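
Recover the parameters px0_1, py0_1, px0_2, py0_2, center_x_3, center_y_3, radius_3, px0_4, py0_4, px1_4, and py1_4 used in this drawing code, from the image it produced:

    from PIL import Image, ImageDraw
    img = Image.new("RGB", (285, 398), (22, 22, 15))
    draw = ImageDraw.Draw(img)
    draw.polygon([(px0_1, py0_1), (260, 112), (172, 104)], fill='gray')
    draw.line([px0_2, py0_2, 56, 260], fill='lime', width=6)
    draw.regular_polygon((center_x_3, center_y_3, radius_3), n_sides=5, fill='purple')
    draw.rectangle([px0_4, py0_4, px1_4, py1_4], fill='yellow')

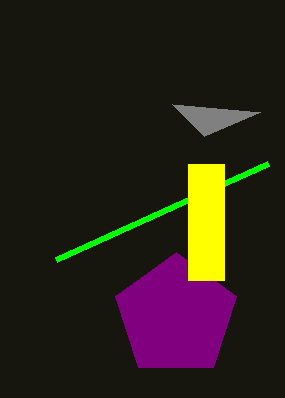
px0_1 = 204, py0_1 = 136, px0_2 = 268, py0_2 = 164, center_x_3 = 176, center_y_3 = 316, radius_3 = 64, px0_4 = 188, py0_4 = 164, px1_4 = 224, py1_4 = 280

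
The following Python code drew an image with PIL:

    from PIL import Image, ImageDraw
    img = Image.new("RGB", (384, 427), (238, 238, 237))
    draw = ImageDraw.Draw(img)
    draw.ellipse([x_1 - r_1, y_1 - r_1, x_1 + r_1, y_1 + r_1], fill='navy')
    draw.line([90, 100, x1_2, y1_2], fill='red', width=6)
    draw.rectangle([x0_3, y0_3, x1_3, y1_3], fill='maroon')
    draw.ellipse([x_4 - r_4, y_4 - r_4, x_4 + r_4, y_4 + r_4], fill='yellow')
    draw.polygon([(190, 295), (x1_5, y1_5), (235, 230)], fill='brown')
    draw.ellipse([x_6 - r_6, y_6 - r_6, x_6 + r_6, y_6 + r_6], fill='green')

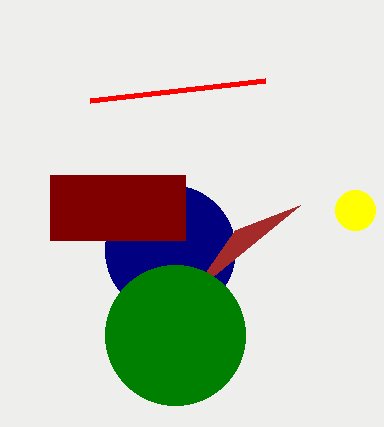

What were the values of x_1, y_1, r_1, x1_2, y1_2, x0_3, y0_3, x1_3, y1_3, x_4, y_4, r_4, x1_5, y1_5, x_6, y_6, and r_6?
x_1 = 170; y_1 = 250; r_1 = 65; x1_2 = 265; y1_2 = 80; x0_3 = 50; y0_3 = 175; x1_3 = 185; y1_3 = 240; x_4 = 355; y_4 = 210; r_4 = 20; x1_5 = 300; y1_5 = 205; x_6 = 175; y_6 = 335; r_6 = 70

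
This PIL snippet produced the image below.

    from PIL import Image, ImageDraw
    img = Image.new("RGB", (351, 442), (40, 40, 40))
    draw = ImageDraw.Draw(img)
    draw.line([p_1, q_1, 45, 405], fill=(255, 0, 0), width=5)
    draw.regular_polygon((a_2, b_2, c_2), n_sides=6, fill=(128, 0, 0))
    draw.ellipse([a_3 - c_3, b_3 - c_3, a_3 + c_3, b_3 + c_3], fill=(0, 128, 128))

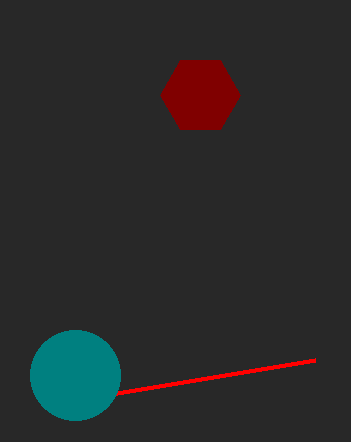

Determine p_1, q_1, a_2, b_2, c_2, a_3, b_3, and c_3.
p_1 = 315, q_1 = 360, a_2 = 200, b_2 = 95, c_2 = 40, a_3 = 75, b_3 = 375, c_3 = 45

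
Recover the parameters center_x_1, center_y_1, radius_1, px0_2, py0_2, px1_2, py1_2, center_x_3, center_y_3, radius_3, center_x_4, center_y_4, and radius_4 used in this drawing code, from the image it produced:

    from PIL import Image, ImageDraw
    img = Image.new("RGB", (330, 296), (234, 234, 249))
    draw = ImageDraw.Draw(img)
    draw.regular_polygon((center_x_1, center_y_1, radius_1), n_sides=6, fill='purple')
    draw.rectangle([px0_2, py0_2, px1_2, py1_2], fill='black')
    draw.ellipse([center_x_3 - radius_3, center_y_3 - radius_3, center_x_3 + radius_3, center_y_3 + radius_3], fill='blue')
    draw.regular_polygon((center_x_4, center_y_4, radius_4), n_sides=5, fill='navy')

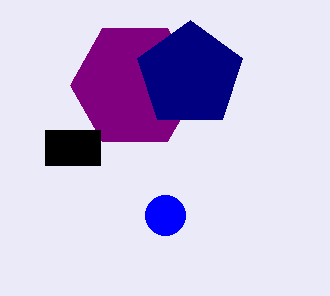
center_x_1 = 135
center_y_1 = 85
radius_1 = 65
px0_2 = 45
py0_2 = 130
px1_2 = 100
py1_2 = 165
center_x_3 = 165
center_y_3 = 215
radius_3 = 20
center_x_4 = 190
center_y_4 = 75
radius_4 = 55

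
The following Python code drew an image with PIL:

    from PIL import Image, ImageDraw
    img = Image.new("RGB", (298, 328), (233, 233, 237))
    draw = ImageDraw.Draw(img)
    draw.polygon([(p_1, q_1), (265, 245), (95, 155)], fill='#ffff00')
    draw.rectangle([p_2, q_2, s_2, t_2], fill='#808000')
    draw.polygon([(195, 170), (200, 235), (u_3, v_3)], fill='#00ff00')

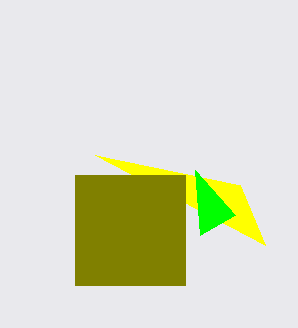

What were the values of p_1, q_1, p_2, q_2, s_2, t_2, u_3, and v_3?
p_1 = 240
q_1 = 185
p_2 = 75
q_2 = 175
s_2 = 185
t_2 = 285
u_3 = 235
v_3 = 215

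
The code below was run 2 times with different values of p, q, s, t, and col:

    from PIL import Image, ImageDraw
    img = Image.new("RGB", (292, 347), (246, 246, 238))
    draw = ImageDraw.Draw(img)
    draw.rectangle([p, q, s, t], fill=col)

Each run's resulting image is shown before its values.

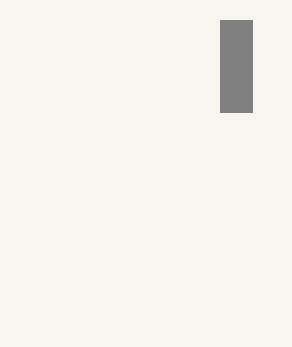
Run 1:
p = 220
q = 20
s = 252
t = 112
col = 'gray'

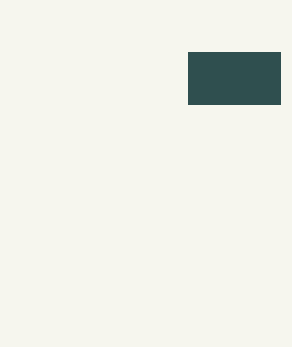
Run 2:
p = 188
q = 52
s = 280
t = 104
col = 'darkslategray'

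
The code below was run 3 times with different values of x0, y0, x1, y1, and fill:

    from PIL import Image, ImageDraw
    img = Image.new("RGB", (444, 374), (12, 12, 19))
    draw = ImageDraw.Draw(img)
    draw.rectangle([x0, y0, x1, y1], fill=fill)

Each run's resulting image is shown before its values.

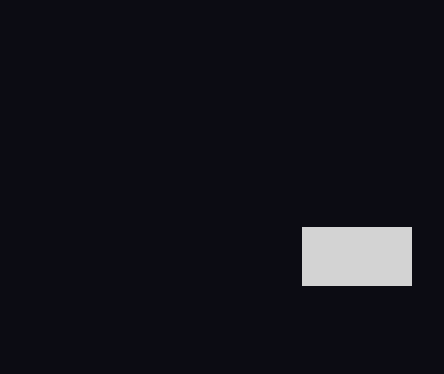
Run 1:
x0 = 302
y0 = 227
x1 = 411
y1 = 285
fill = 'lightgray'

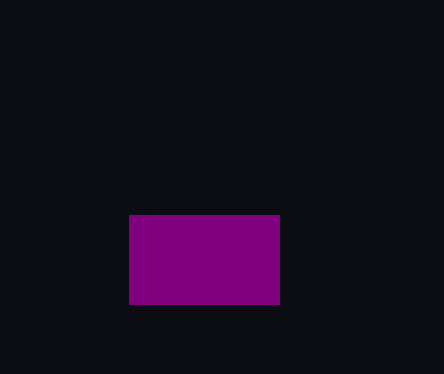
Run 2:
x0 = 129; y0 = 215; x1 = 279; y1 = 304; fill = 'purple'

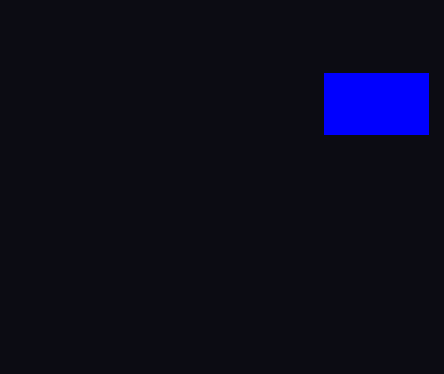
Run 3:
x0 = 324, y0 = 73, x1 = 428, y1 = 134, fill = 'blue'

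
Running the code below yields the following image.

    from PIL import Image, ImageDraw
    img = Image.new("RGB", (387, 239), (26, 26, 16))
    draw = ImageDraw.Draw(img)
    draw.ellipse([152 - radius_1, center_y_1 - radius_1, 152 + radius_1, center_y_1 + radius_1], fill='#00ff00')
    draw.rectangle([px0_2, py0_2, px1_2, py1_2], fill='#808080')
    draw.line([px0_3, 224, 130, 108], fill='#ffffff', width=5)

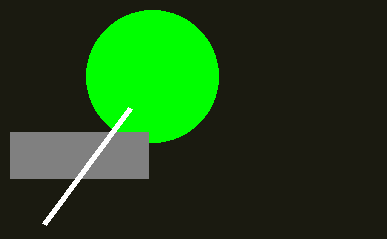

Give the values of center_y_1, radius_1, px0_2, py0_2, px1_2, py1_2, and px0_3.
center_y_1 = 76, radius_1 = 66, px0_2 = 10, py0_2 = 132, px1_2 = 148, py1_2 = 178, px0_3 = 44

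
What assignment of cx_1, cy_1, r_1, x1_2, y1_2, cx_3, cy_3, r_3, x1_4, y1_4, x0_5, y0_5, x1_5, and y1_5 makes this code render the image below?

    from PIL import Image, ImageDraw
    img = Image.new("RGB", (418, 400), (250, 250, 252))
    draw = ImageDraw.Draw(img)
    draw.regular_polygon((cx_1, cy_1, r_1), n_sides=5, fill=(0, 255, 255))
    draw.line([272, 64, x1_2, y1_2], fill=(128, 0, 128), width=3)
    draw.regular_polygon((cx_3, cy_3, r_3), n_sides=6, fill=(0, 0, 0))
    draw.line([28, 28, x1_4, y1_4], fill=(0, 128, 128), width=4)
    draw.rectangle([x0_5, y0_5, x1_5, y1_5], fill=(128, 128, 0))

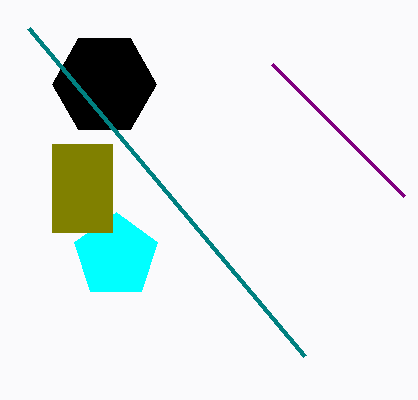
cx_1 = 116
cy_1 = 256
r_1 = 44
x1_2 = 404
y1_2 = 196
cx_3 = 104
cy_3 = 84
r_3 = 52
x1_4 = 304
y1_4 = 356
x0_5 = 52
y0_5 = 144
x1_5 = 112
y1_5 = 232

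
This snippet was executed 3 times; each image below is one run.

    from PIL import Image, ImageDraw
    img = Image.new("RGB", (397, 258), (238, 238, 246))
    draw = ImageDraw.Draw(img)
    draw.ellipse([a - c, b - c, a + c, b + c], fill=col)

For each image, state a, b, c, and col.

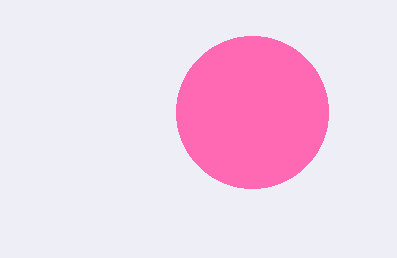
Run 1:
a = 252; b = 112; c = 76; col = 'hotpink'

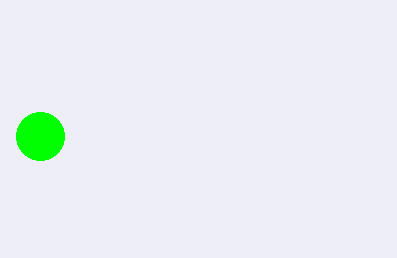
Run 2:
a = 40
b = 136
c = 24
col = 'lime'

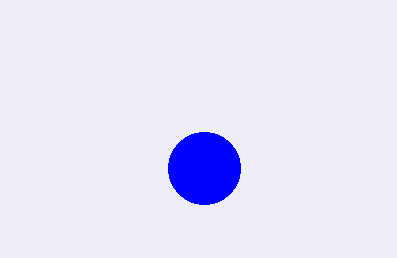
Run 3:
a = 204
b = 168
c = 36
col = 'blue'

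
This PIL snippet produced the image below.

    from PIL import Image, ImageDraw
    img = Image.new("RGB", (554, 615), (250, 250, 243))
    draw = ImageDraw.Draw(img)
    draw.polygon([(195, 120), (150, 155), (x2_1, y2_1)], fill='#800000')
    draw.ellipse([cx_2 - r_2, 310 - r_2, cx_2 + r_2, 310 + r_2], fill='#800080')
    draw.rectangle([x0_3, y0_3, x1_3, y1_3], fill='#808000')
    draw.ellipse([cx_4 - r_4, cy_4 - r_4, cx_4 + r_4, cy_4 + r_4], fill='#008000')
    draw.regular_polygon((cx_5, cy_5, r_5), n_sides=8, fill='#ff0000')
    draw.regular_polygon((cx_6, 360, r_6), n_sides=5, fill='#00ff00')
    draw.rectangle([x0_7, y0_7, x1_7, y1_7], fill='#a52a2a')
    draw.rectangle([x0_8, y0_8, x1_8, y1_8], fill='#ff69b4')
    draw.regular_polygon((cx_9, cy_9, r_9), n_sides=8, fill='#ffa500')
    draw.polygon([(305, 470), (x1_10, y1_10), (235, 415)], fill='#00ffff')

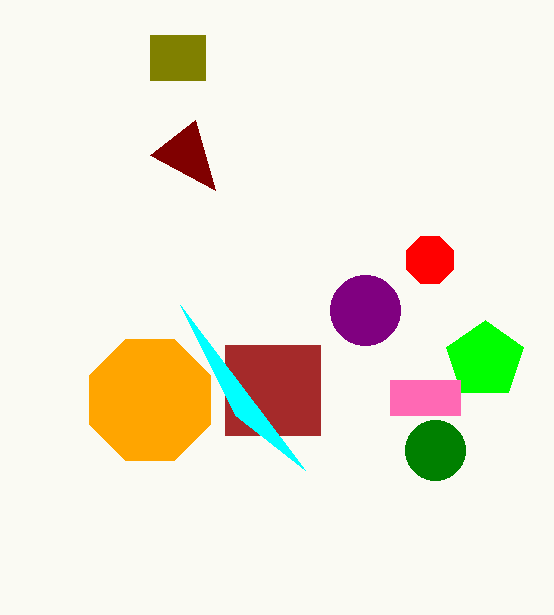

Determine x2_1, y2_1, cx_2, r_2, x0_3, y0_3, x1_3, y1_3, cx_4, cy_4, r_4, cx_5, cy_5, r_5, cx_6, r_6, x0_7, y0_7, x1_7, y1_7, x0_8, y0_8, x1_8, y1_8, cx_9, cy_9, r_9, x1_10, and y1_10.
x2_1 = 215; y2_1 = 190; cx_2 = 365; r_2 = 35; x0_3 = 150; y0_3 = 35; x1_3 = 205; y1_3 = 80; cx_4 = 435; cy_4 = 450; r_4 = 30; cx_5 = 430; cy_5 = 260; r_5 = 25; cx_6 = 485; r_6 = 40; x0_7 = 225; y0_7 = 345; x1_7 = 320; y1_7 = 435; x0_8 = 390; y0_8 = 380; x1_8 = 460; y1_8 = 415; cx_9 = 150; cy_9 = 400; r_9 = 65; x1_10 = 180; y1_10 = 305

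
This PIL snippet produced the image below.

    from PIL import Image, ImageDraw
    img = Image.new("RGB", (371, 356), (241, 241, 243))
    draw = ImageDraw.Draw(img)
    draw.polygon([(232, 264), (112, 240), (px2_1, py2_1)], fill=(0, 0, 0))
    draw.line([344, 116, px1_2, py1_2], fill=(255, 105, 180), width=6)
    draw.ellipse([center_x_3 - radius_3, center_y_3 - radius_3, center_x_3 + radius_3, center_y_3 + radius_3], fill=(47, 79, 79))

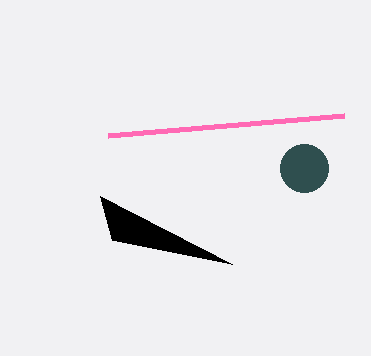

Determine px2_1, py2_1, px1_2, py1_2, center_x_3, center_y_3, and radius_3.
px2_1 = 100; py2_1 = 196; px1_2 = 108; py1_2 = 136; center_x_3 = 304; center_y_3 = 168; radius_3 = 24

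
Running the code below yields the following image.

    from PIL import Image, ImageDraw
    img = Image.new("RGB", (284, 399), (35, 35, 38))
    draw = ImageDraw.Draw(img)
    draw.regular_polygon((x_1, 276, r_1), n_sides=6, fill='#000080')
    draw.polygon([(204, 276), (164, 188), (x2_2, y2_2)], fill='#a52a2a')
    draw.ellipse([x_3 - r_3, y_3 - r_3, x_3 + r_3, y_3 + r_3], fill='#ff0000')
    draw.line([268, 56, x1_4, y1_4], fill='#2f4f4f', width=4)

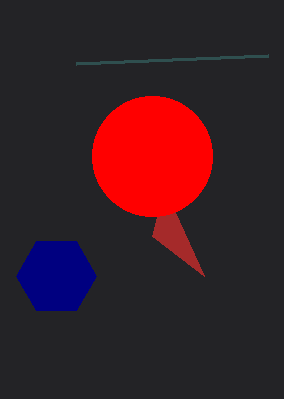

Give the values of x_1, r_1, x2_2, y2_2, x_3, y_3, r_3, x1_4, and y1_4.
x_1 = 56
r_1 = 40
x2_2 = 152
y2_2 = 236
x_3 = 152
y_3 = 156
r_3 = 60
x1_4 = 76
y1_4 = 64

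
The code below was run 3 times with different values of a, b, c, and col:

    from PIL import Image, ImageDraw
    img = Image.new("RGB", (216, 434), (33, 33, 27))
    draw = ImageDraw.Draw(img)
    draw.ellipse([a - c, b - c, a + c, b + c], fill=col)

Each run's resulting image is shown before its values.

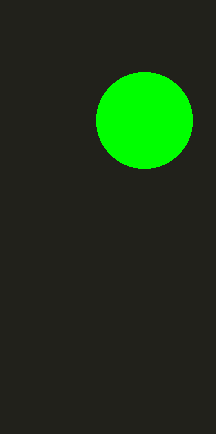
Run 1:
a = 144; b = 120; c = 48; col = 'lime'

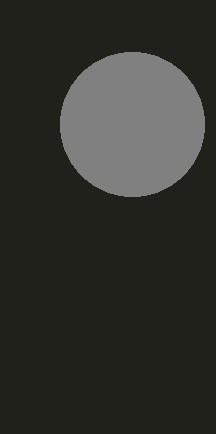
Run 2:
a = 132; b = 124; c = 72; col = 'gray'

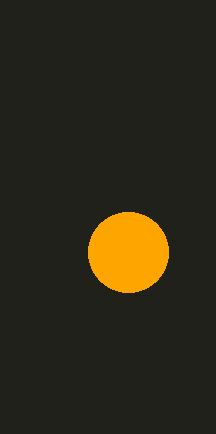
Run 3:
a = 128; b = 252; c = 40; col = 'orange'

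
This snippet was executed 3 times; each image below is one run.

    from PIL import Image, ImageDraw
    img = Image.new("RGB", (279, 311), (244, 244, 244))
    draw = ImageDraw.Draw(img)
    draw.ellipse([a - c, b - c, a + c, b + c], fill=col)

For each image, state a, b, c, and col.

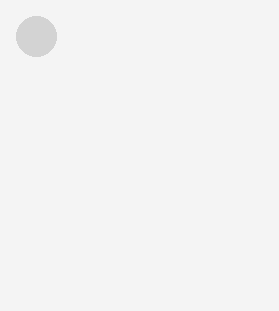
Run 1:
a = 36, b = 36, c = 20, col = 'lightgray'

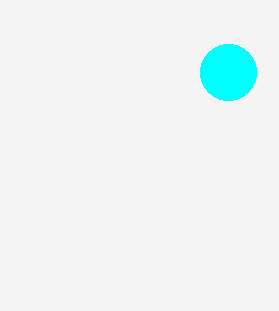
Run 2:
a = 228; b = 72; c = 28; col = 'cyan'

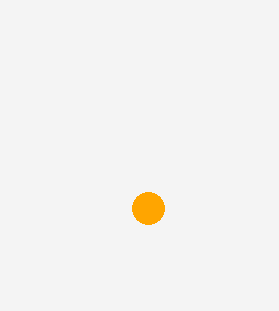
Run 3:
a = 148
b = 208
c = 16
col = 'orange'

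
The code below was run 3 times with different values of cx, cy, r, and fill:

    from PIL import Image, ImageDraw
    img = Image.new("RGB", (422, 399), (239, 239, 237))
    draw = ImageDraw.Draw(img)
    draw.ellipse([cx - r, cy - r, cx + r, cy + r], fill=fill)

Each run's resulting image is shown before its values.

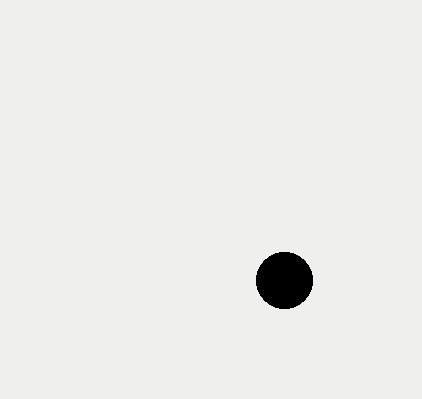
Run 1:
cx = 284; cy = 280; r = 28; fill = 'black'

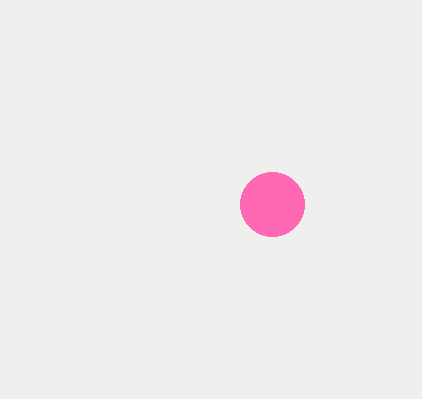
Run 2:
cx = 272; cy = 204; r = 32; fill = 'hotpink'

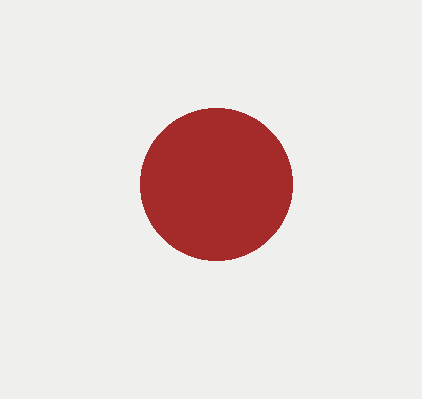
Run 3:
cx = 216
cy = 184
r = 76
fill = 'brown'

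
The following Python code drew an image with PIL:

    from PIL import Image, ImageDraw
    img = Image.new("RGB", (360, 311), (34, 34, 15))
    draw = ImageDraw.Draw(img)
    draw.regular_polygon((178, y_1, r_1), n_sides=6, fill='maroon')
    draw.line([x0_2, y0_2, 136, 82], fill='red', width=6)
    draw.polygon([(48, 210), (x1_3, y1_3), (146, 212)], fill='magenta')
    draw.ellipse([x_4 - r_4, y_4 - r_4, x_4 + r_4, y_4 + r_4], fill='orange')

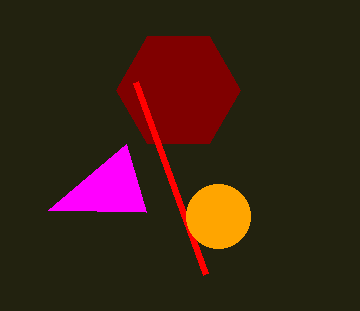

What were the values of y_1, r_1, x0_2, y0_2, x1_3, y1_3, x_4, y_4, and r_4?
y_1 = 90
r_1 = 62
x0_2 = 206
y0_2 = 274
x1_3 = 126
y1_3 = 144
x_4 = 218
y_4 = 216
r_4 = 32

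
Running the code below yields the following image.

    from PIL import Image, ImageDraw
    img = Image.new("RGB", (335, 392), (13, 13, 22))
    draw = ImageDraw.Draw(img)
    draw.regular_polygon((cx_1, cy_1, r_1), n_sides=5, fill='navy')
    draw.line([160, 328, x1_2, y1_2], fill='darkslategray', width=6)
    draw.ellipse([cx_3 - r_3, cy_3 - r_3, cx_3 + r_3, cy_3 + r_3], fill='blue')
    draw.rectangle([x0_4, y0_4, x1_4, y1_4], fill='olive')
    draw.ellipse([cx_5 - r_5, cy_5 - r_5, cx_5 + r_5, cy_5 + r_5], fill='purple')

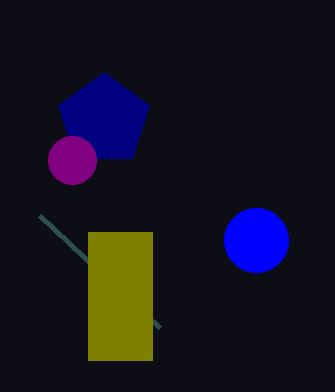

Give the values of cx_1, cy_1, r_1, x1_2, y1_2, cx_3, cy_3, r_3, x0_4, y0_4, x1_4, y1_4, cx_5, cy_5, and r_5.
cx_1 = 104, cy_1 = 120, r_1 = 48, x1_2 = 40, y1_2 = 216, cx_3 = 256, cy_3 = 240, r_3 = 32, x0_4 = 88, y0_4 = 232, x1_4 = 152, y1_4 = 360, cx_5 = 72, cy_5 = 160, r_5 = 24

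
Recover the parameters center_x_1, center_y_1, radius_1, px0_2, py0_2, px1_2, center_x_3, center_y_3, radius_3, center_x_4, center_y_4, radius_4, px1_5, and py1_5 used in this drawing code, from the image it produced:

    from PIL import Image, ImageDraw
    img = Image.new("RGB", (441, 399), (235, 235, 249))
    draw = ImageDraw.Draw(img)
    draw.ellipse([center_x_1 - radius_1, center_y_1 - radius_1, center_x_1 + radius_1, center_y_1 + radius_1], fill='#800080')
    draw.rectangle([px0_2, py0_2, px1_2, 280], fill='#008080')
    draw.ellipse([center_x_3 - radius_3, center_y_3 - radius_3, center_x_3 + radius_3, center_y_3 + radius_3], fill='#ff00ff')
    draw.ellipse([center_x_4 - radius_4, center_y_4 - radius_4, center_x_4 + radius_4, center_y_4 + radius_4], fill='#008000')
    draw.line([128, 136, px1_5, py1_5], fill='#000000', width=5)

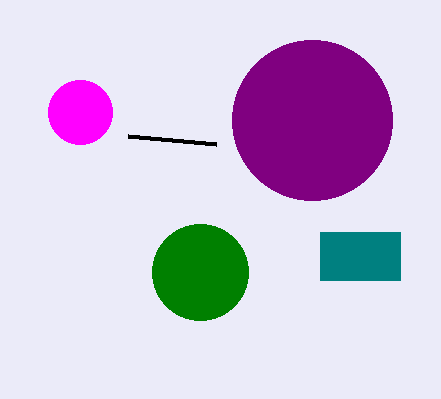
center_x_1 = 312; center_y_1 = 120; radius_1 = 80; px0_2 = 320; py0_2 = 232; px1_2 = 400; center_x_3 = 80; center_y_3 = 112; radius_3 = 32; center_x_4 = 200; center_y_4 = 272; radius_4 = 48; px1_5 = 216; py1_5 = 144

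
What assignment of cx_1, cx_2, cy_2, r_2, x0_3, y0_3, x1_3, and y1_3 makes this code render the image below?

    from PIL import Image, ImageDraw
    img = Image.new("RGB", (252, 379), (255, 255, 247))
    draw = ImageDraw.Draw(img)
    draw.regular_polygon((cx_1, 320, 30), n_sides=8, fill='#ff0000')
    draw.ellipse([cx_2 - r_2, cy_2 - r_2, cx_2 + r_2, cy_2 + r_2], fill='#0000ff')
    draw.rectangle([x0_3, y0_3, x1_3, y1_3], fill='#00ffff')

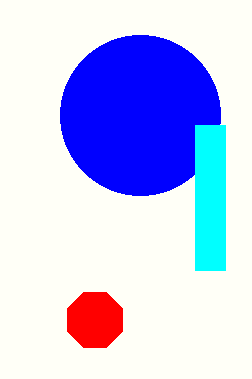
cx_1 = 95, cx_2 = 140, cy_2 = 115, r_2 = 80, x0_3 = 195, y0_3 = 125, x1_3 = 225, y1_3 = 270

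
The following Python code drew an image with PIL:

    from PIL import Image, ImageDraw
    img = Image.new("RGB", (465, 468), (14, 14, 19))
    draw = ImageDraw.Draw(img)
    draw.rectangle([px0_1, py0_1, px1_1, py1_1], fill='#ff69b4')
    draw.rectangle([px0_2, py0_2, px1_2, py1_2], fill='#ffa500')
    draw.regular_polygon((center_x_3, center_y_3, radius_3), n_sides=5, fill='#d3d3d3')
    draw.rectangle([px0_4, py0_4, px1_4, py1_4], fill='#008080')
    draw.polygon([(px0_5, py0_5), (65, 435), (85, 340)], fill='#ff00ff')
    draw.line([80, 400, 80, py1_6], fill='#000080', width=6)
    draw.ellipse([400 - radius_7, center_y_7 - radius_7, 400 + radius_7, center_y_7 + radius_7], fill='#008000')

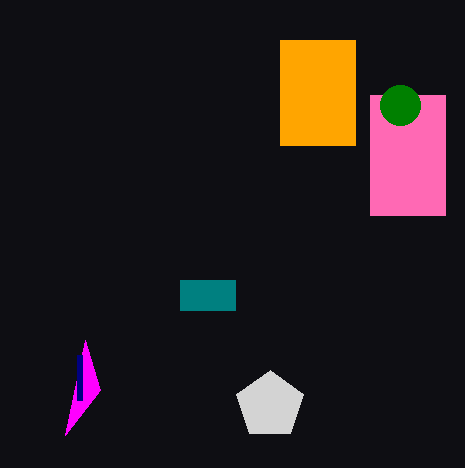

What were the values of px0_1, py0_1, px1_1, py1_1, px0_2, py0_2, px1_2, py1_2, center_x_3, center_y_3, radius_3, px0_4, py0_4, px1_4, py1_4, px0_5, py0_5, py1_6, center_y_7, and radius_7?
px0_1 = 370; py0_1 = 95; px1_1 = 445; py1_1 = 215; px0_2 = 280; py0_2 = 40; px1_2 = 355; py1_2 = 145; center_x_3 = 270; center_y_3 = 405; radius_3 = 35; px0_4 = 180; py0_4 = 280; px1_4 = 235; py1_4 = 310; px0_5 = 100; py0_5 = 390; py1_6 = 355; center_y_7 = 105; radius_7 = 20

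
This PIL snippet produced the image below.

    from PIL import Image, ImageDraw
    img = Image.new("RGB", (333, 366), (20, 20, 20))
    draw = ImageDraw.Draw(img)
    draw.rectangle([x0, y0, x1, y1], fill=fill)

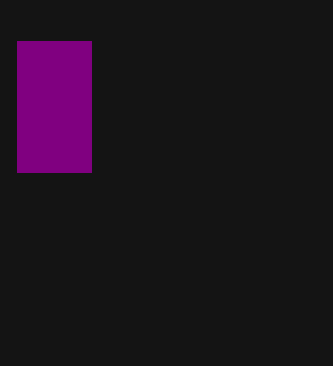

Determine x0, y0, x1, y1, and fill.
x0 = 17; y0 = 41; x1 = 91; y1 = 172; fill = 'purple'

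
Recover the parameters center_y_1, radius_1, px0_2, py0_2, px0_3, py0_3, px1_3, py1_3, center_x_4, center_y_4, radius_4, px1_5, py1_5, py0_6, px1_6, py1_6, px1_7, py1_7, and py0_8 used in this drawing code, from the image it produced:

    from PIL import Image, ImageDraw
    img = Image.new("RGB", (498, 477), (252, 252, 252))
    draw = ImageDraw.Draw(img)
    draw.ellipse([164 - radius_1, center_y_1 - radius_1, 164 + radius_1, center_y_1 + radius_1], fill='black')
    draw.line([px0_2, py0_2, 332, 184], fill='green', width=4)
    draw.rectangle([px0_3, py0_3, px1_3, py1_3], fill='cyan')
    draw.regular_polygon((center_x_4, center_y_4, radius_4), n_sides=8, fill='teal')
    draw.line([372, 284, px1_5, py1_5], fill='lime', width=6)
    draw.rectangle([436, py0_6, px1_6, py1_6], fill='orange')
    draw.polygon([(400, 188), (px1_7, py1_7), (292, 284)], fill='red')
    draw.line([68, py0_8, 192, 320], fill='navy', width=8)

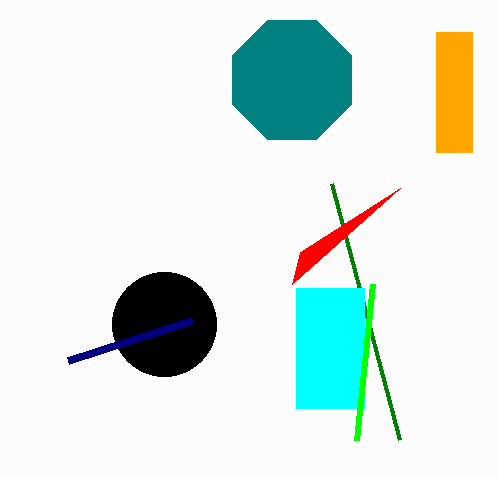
center_y_1 = 324, radius_1 = 52, px0_2 = 400, py0_2 = 440, px0_3 = 296, py0_3 = 288, px1_3 = 364, py1_3 = 408, center_x_4 = 292, center_y_4 = 80, radius_4 = 64, px1_5 = 356, py1_5 = 440, py0_6 = 32, px1_6 = 472, py1_6 = 152, px1_7 = 300, py1_7 = 252, py0_8 = 360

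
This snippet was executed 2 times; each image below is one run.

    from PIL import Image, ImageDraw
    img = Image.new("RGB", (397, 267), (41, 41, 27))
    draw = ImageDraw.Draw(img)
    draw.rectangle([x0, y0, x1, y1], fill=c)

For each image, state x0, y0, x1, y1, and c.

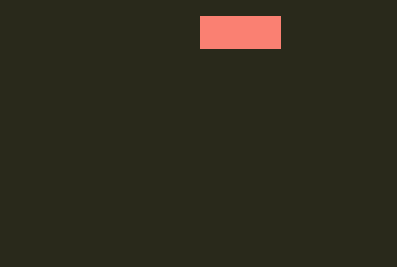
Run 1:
x0 = 200; y0 = 16; x1 = 280; y1 = 48; c = 'salmon'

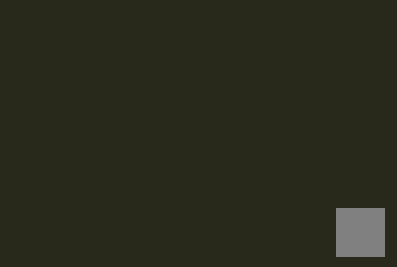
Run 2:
x0 = 336; y0 = 208; x1 = 384; y1 = 256; c = 'gray'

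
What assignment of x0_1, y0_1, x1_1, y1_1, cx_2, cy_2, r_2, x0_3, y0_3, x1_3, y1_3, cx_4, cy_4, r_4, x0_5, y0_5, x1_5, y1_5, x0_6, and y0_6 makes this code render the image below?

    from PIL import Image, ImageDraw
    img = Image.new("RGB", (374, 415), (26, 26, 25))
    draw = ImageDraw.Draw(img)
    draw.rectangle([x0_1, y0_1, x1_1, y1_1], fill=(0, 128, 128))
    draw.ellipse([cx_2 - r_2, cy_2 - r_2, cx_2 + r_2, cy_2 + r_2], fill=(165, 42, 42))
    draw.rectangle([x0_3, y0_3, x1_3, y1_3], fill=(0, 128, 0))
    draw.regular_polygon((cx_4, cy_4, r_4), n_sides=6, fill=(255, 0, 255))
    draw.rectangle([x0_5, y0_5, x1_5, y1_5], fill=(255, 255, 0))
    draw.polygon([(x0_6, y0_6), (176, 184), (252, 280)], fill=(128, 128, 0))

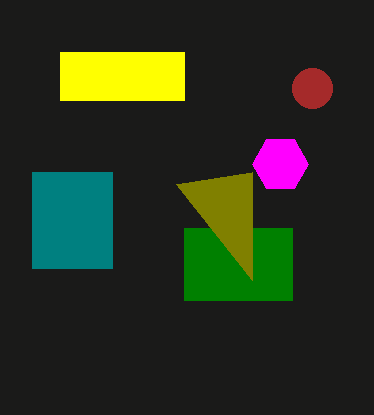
x0_1 = 32; y0_1 = 172; x1_1 = 112; y1_1 = 268; cx_2 = 312; cy_2 = 88; r_2 = 20; x0_3 = 184; y0_3 = 228; x1_3 = 292; y1_3 = 300; cx_4 = 280; cy_4 = 164; r_4 = 28; x0_5 = 60; y0_5 = 52; x1_5 = 184; y1_5 = 100; x0_6 = 252; y0_6 = 172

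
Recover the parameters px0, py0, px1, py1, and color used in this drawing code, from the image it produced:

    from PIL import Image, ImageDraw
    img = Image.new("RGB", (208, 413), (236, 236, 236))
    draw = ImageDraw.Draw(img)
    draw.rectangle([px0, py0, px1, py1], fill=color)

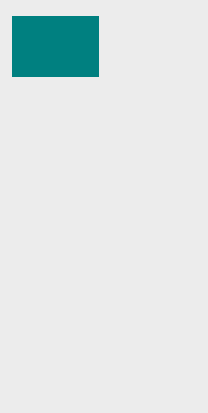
px0 = 12
py0 = 16
px1 = 98
py1 = 76
color = 'teal'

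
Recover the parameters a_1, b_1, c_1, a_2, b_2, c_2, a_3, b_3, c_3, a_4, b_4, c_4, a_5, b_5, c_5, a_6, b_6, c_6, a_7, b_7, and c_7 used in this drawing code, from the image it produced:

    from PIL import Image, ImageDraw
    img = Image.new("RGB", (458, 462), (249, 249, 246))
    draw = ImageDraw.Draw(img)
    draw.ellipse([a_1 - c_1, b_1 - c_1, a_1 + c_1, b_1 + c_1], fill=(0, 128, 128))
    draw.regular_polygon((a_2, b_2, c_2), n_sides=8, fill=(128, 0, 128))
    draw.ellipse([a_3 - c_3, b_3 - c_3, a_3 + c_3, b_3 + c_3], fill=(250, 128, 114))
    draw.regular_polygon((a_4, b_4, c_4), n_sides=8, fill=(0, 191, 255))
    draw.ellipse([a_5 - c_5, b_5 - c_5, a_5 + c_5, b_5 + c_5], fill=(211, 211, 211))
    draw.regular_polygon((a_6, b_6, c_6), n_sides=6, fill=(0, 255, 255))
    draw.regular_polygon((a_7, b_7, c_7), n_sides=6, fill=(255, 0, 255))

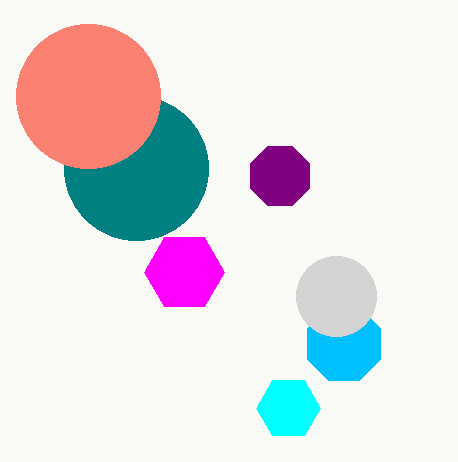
a_1 = 136
b_1 = 168
c_1 = 72
a_2 = 280
b_2 = 176
c_2 = 32
a_3 = 88
b_3 = 96
c_3 = 72
a_4 = 344
b_4 = 344
c_4 = 40
a_5 = 336
b_5 = 296
c_5 = 40
a_6 = 288
b_6 = 408
c_6 = 32
a_7 = 184
b_7 = 272
c_7 = 40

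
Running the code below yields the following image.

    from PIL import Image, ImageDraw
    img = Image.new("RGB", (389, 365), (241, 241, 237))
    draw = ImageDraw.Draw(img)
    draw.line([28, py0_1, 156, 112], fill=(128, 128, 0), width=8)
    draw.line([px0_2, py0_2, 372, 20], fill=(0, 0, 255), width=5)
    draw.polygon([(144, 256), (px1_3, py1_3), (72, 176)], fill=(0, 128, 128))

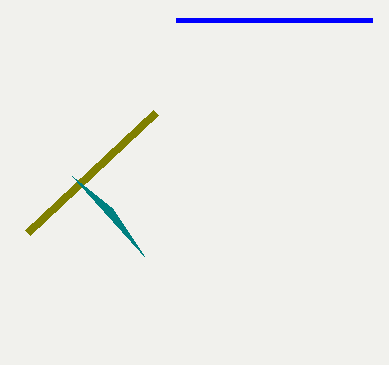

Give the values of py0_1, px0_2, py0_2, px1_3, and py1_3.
py0_1 = 232; px0_2 = 176; py0_2 = 20; px1_3 = 112; py1_3 = 208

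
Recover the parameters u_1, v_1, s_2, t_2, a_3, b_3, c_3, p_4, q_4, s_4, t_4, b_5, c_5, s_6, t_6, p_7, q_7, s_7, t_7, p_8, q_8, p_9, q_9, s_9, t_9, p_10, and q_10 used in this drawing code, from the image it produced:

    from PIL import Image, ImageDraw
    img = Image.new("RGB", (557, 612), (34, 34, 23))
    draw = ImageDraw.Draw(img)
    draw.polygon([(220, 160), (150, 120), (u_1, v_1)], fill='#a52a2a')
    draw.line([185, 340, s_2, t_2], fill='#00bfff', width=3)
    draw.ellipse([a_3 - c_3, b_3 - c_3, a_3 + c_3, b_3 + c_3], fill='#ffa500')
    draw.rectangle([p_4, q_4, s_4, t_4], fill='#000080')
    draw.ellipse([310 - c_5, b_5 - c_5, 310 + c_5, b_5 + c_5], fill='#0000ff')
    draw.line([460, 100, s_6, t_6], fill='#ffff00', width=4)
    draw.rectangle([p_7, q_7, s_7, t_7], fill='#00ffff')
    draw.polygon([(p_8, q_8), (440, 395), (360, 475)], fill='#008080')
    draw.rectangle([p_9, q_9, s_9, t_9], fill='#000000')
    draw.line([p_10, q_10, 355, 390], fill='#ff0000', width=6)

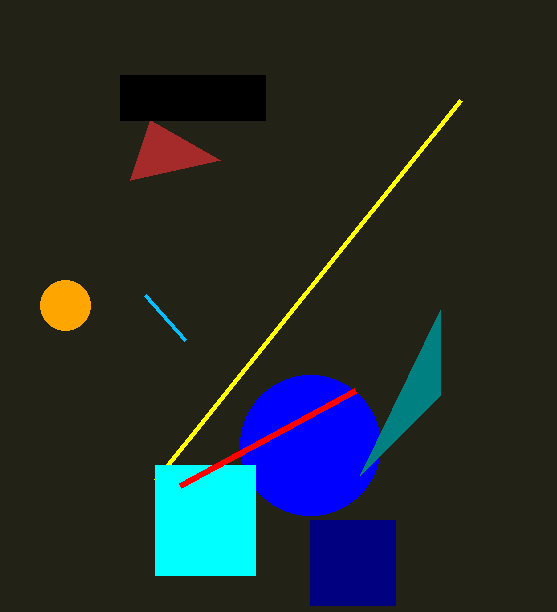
u_1 = 130
v_1 = 180
s_2 = 145
t_2 = 295
a_3 = 65
b_3 = 305
c_3 = 25
p_4 = 310
q_4 = 520
s_4 = 395
t_4 = 605
b_5 = 445
c_5 = 70
s_6 = 155
t_6 = 480
p_7 = 155
q_7 = 465
s_7 = 255
t_7 = 575
p_8 = 440
q_8 = 310
p_9 = 120
q_9 = 75
s_9 = 265
t_9 = 120
p_10 = 180
q_10 = 485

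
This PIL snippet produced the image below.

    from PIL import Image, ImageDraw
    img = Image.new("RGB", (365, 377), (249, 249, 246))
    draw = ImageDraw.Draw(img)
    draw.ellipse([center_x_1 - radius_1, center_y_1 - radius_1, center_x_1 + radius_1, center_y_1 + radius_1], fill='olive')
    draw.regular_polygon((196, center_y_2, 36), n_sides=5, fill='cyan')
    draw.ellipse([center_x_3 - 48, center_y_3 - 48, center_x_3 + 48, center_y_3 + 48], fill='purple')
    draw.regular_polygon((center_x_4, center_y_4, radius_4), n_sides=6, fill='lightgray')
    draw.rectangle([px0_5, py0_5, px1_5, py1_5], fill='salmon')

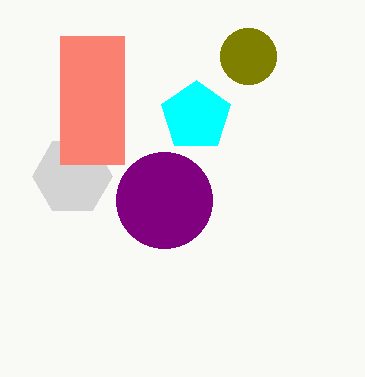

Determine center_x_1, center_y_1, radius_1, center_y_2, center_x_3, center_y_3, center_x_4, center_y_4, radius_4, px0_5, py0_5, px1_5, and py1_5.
center_x_1 = 248; center_y_1 = 56; radius_1 = 28; center_y_2 = 116; center_x_3 = 164; center_y_3 = 200; center_x_4 = 72; center_y_4 = 176; radius_4 = 40; px0_5 = 60; py0_5 = 36; px1_5 = 124; py1_5 = 164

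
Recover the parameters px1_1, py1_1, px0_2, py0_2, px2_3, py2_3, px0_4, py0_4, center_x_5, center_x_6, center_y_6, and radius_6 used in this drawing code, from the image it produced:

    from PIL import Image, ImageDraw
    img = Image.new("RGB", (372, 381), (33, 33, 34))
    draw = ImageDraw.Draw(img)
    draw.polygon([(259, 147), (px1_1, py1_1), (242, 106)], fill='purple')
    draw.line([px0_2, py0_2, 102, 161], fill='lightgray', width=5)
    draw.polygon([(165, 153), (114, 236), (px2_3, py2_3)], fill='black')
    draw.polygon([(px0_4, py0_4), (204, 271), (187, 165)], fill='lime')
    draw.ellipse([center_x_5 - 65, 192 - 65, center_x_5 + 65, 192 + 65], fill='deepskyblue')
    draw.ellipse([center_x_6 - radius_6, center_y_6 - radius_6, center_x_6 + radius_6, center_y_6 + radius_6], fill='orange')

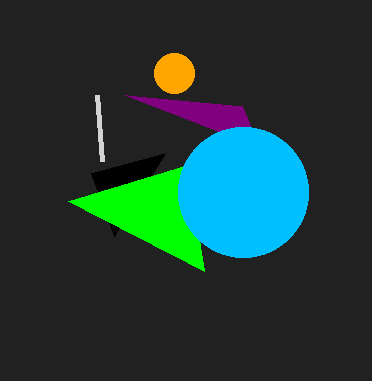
px1_1 = 125; py1_1 = 95; px0_2 = 97; py0_2 = 95; px2_3 = 91; py2_3 = 173; px0_4 = 68; py0_4 = 201; center_x_5 = 243; center_x_6 = 174; center_y_6 = 73; radius_6 = 20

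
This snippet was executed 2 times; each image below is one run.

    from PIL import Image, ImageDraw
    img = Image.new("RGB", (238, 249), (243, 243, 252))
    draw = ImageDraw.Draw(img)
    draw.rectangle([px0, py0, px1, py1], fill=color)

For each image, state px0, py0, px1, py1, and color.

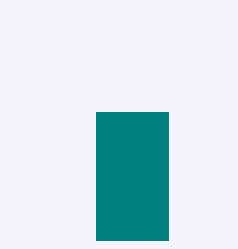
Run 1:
px0 = 96, py0 = 112, px1 = 168, py1 = 240, color = 'teal'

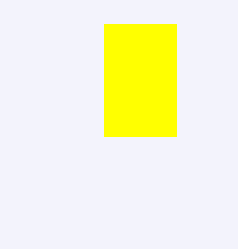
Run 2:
px0 = 104
py0 = 24
px1 = 176
py1 = 136
color = 'yellow'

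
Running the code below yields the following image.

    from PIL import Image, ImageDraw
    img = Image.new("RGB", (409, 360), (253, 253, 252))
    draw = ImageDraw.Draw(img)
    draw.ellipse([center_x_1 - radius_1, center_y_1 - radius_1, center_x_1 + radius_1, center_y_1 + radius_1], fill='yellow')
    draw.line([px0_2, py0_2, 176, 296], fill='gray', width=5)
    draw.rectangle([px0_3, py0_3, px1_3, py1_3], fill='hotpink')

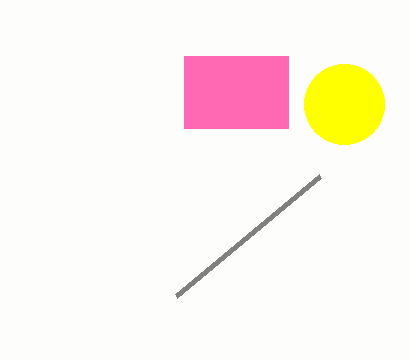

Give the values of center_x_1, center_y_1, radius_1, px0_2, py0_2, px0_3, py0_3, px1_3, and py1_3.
center_x_1 = 344; center_y_1 = 104; radius_1 = 40; px0_2 = 320; py0_2 = 176; px0_3 = 184; py0_3 = 56; px1_3 = 288; py1_3 = 128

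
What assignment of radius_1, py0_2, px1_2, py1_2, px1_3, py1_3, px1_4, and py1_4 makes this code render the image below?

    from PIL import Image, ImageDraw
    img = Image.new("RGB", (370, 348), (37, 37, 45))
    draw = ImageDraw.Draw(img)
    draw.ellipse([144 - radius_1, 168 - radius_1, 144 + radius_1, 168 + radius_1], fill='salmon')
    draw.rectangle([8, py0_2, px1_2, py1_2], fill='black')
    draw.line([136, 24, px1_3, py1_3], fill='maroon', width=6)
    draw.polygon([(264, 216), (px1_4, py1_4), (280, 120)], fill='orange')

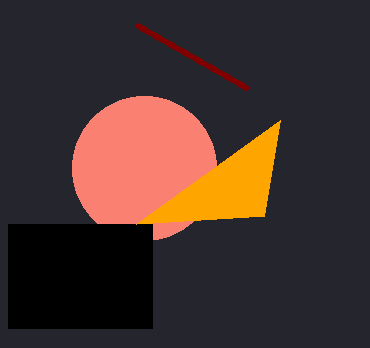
radius_1 = 72; py0_2 = 224; px1_2 = 152; py1_2 = 328; px1_3 = 248; py1_3 = 88; px1_4 = 136; py1_4 = 224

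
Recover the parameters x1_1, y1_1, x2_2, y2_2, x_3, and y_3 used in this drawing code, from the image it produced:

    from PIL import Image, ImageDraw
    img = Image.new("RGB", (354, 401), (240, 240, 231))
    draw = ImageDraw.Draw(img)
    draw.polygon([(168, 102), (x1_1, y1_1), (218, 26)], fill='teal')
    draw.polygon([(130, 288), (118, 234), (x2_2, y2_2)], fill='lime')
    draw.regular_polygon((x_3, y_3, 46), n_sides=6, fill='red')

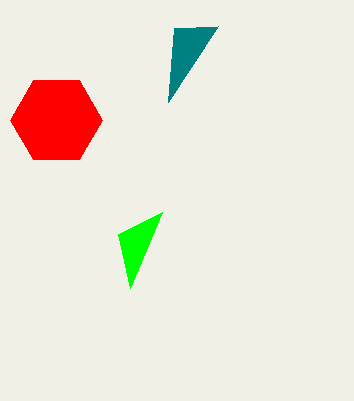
x1_1 = 174, y1_1 = 28, x2_2 = 162, y2_2 = 212, x_3 = 56, y_3 = 120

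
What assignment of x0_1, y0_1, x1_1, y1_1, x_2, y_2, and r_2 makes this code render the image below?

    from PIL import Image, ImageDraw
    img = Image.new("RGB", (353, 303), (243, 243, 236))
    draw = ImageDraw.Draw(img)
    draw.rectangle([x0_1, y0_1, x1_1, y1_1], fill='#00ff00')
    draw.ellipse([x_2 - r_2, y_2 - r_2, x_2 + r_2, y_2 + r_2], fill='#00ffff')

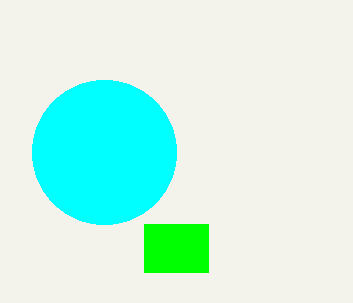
x0_1 = 144, y0_1 = 224, x1_1 = 208, y1_1 = 272, x_2 = 104, y_2 = 152, r_2 = 72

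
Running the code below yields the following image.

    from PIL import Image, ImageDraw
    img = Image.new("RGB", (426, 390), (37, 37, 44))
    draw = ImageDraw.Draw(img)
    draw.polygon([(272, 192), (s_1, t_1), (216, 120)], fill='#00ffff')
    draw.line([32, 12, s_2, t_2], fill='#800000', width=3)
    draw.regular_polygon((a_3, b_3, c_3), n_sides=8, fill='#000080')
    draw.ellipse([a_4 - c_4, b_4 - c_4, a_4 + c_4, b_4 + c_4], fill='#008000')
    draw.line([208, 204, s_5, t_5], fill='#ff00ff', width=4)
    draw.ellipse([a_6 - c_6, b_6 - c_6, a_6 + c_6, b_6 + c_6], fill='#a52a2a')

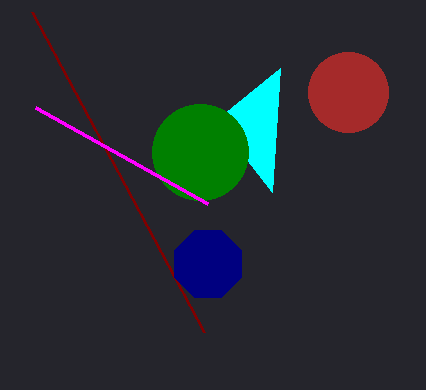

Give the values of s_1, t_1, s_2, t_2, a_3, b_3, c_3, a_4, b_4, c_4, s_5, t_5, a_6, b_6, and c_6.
s_1 = 280, t_1 = 68, s_2 = 204, t_2 = 332, a_3 = 208, b_3 = 264, c_3 = 36, a_4 = 200, b_4 = 152, c_4 = 48, s_5 = 36, t_5 = 108, a_6 = 348, b_6 = 92, c_6 = 40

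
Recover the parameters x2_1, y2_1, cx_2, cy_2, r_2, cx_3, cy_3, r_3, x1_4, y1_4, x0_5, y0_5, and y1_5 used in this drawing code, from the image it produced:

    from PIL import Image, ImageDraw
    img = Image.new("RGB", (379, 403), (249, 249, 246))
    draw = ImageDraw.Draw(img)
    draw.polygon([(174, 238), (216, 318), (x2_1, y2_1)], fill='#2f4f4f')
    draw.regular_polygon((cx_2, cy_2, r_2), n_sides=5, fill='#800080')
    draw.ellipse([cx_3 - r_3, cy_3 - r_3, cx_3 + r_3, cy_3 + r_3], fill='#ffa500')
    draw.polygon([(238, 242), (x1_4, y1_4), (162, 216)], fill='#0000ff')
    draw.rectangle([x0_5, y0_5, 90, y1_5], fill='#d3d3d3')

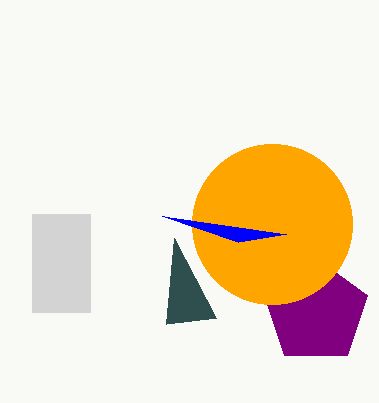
x2_1 = 166; y2_1 = 324; cx_2 = 316; cy_2 = 312; r_2 = 54; cx_3 = 272; cy_3 = 224; r_3 = 80; x1_4 = 286; y1_4 = 234; x0_5 = 32; y0_5 = 214; y1_5 = 312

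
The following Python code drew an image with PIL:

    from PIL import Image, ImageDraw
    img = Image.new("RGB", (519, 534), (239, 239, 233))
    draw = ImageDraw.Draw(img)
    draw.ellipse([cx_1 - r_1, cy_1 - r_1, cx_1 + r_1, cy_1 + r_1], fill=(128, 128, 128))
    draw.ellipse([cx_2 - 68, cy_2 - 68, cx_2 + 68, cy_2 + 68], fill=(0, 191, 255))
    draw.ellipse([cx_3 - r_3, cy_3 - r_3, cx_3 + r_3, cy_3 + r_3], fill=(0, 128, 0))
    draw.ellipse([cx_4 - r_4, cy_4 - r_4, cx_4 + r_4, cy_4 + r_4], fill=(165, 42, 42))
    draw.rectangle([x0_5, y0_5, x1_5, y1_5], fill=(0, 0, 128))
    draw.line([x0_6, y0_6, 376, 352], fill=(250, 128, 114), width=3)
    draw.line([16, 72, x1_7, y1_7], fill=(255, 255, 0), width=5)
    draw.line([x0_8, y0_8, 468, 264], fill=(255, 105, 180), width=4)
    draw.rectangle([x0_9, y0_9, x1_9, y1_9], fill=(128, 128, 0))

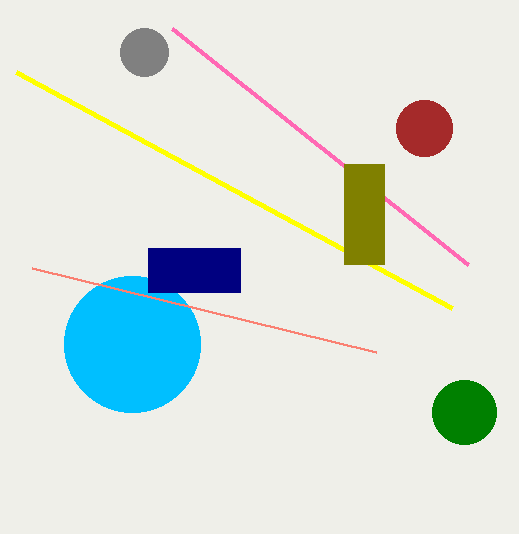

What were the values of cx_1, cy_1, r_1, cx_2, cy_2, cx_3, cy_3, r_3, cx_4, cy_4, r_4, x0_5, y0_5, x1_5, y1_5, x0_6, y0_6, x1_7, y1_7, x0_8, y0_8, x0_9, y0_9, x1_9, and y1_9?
cx_1 = 144; cy_1 = 52; r_1 = 24; cx_2 = 132; cy_2 = 344; cx_3 = 464; cy_3 = 412; r_3 = 32; cx_4 = 424; cy_4 = 128; r_4 = 28; x0_5 = 148; y0_5 = 248; x1_5 = 240; y1_5 = 292; x0_6 = 32; y0_6 = 268; x1_7 = 452; y1_7 = 308; x0_8 = 172; y0_8 = 28; x0_9 = 344; y0_9 = 164; x1_9 = 384; y1_9 = 264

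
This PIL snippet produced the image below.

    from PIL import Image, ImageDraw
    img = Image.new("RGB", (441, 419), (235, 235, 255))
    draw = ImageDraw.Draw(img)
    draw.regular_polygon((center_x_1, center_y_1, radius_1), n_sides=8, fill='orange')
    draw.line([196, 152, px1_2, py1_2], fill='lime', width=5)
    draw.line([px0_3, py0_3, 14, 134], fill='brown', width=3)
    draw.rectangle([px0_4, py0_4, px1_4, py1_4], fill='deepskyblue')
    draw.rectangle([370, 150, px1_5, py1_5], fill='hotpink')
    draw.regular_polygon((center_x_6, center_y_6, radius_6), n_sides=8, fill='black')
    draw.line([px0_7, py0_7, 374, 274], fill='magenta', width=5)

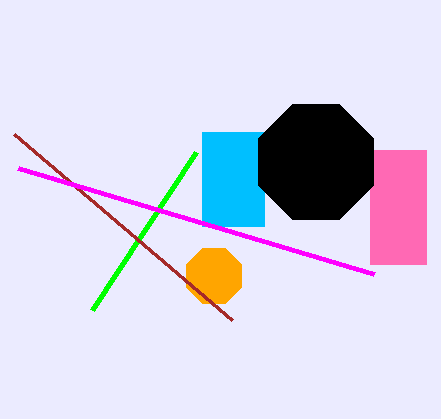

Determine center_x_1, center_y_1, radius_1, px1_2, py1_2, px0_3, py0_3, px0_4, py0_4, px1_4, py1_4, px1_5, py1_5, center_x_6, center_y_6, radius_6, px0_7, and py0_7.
center_x_1 = 214; center_y_1 = 276; radius_1 = 30; px1_2 = 92; py1_2 = 310; px0_3 = 232; py0_3 = 320; px0_4 = 202; py0_4 = 132; px1_4 = 264; py1_4 = 226; px1_5 = 426; py1_5 = 264; center_x_6 = 316; center_y_6 = 162; radius_6 = 62; px0_7 = 18; py0_7 = 168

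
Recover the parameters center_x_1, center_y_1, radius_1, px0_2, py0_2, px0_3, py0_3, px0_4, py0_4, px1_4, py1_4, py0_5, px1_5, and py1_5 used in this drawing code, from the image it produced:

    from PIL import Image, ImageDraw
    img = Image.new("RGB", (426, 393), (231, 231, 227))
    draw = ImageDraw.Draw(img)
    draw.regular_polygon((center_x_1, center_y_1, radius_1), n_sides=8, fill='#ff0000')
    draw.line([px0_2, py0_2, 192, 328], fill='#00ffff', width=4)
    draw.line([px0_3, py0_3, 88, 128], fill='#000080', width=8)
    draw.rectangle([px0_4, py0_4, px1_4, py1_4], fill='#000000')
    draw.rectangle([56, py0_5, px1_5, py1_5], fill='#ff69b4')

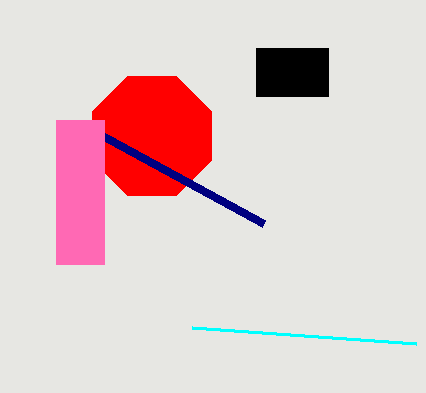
center_x_1 = 152
center_y_1 = 136
radius_1 = 64
px0_2 = 416
py0_2 = 344
px0_3 = 264
py0_3 = 224
px0_4 = 256
py0_4 = 48
px1_4 = 328
py1_4 = 96
py0_5 = 120
px1_5 = 104
py1_5 = 264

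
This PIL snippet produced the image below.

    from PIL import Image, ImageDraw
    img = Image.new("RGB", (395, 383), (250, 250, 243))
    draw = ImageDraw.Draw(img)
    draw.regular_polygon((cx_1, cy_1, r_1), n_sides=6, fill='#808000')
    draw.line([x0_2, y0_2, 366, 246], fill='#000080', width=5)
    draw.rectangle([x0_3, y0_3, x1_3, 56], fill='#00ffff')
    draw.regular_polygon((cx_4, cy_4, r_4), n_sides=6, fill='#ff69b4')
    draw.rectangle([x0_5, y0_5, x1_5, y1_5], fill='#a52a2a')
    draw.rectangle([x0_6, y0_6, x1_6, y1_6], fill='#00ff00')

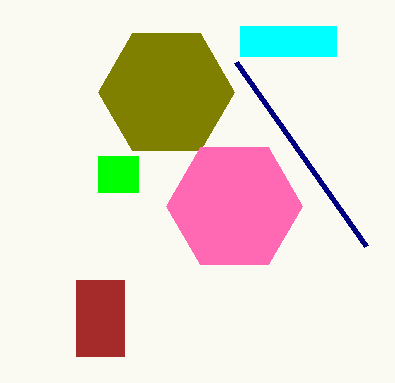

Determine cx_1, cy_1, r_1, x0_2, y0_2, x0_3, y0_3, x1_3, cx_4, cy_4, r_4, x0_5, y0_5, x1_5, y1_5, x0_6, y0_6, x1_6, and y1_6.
cx_1 = 166; cy_1 = 92; r_1 = 68; x0_2 = 236; y0_2 = 62; x0_3 = 240; y0_3 = 26; x1_3 = 336; cx_4 = 234; cy_4 = 206; r_4 = 68; x0_5 = 76; y0_5 = 280; x1_5 = 124; y1_5 = 356; x0_6 = 98; y0_6 = 156; x1_6 = 138; y1_6 = 192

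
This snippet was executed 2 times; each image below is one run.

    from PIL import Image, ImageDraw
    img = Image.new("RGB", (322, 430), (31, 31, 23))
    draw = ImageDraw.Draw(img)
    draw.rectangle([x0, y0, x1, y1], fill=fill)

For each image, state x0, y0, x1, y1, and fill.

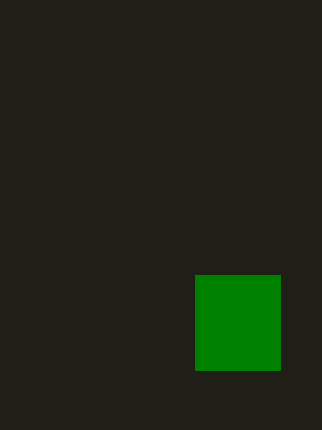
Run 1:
x0 = 195
y0 = 275
x1 = 280
y1 = 370
fill = 'green'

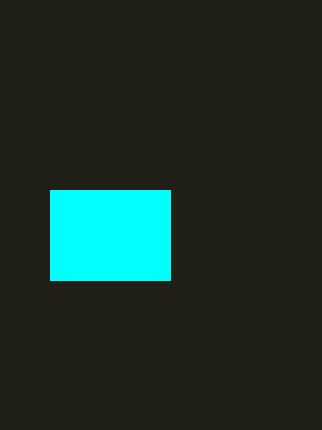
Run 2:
x0 = 50
y0 = 190
x1 = 170
y1 = 280
fill = 'cyan'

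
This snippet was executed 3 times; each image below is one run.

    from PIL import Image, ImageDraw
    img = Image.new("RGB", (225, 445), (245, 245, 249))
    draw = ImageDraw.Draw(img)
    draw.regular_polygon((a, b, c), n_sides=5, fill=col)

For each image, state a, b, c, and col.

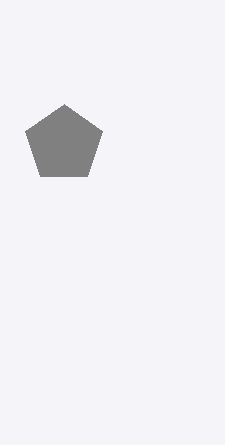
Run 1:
a = 64; b = 144; c = 40; col = 'gray'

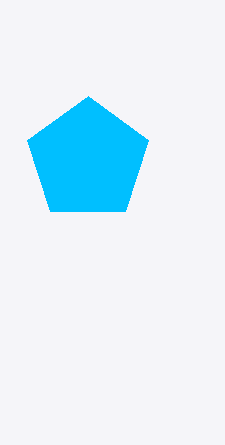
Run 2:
a = 88; b = 160; c = 64; col = 'deepskyblue'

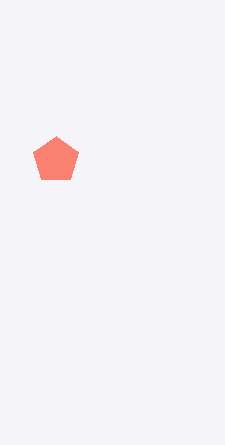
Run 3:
a = 56, b = 160, c = 24, col = 'salmon'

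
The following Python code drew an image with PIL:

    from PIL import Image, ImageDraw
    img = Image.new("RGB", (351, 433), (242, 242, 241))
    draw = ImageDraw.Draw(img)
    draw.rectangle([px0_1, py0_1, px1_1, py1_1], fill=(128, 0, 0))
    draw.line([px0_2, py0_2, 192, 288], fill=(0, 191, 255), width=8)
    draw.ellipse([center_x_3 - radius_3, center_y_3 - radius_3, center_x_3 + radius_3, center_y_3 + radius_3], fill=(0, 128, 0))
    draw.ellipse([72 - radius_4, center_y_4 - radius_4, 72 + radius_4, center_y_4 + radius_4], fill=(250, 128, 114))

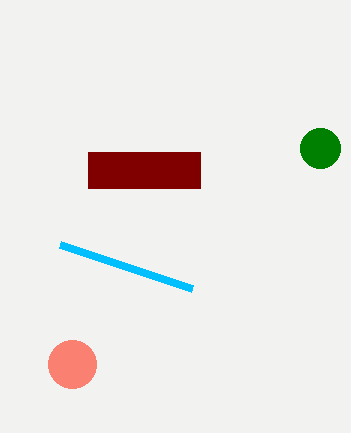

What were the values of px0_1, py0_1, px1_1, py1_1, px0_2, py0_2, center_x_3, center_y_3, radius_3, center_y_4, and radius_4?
px0_1 = 88; py0_1 = 152; px1_1 = 200; py1_1 = 188; px0_2 = 60; py0_2 = 244; center_x_3 = 320; center_y_3 = 148; radius_3 = 20; center_y_4 = 364; radius_4 = 24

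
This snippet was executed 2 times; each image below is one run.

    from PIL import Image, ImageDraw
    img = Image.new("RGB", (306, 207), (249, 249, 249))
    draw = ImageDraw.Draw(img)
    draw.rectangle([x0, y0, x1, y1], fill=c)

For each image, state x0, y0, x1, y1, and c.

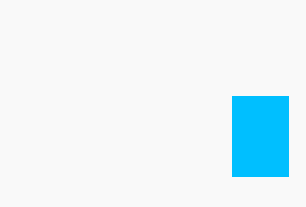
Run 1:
x0 = 232; y0 = 96; x1 = 288; y1 = 176; c = 'deepskyblue'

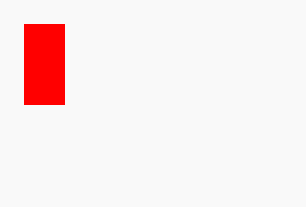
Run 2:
x0 = 24
y0 = 24
x1 = 64
y1 = 104
c = 'red'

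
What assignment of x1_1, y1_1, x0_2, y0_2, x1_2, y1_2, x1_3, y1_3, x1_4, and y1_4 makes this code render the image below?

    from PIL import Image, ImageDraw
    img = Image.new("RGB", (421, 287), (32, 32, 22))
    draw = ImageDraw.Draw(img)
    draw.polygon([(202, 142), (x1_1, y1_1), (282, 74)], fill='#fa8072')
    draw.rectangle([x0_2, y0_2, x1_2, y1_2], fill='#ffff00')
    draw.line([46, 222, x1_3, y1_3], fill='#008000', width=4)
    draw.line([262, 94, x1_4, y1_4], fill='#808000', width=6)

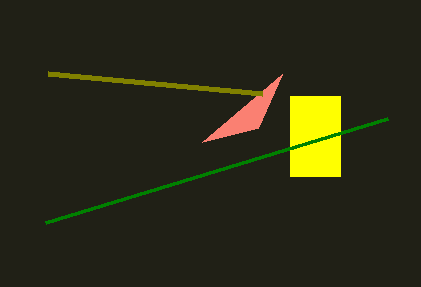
x1_1 = 258
y1_1 = 128
x0_2 = 290
y0_2 = 96
x1_2 = 340
y1_2 = 176
x1_3 = 388
y1_3 = 118
x1_4 = 48
y1_4 = 74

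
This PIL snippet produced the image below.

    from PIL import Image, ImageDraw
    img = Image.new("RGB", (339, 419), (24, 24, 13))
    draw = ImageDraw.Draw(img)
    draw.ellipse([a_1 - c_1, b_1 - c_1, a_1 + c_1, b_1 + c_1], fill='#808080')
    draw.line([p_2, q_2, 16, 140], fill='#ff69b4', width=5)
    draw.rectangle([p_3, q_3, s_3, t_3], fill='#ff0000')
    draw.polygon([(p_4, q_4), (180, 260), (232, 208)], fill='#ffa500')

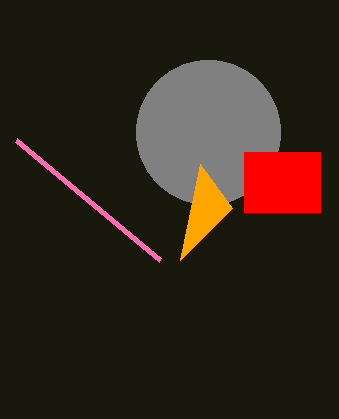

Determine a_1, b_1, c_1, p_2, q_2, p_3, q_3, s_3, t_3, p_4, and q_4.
a_1 = 208, b_1 = 132, c_1 = 72, p_2 = 160, q_2 = 260, p_3 = 244, q_3 = 152, s_3 = 320, t_3 = 212, p_4 = 200, q_4 = 164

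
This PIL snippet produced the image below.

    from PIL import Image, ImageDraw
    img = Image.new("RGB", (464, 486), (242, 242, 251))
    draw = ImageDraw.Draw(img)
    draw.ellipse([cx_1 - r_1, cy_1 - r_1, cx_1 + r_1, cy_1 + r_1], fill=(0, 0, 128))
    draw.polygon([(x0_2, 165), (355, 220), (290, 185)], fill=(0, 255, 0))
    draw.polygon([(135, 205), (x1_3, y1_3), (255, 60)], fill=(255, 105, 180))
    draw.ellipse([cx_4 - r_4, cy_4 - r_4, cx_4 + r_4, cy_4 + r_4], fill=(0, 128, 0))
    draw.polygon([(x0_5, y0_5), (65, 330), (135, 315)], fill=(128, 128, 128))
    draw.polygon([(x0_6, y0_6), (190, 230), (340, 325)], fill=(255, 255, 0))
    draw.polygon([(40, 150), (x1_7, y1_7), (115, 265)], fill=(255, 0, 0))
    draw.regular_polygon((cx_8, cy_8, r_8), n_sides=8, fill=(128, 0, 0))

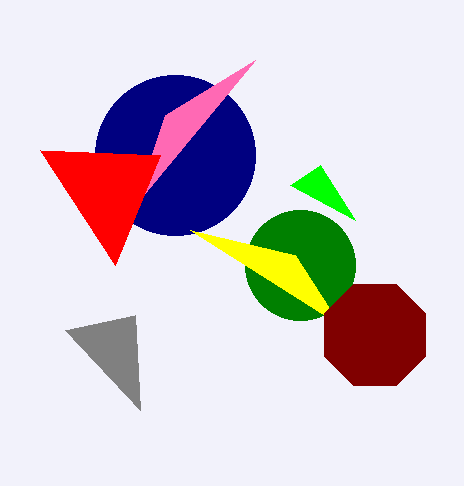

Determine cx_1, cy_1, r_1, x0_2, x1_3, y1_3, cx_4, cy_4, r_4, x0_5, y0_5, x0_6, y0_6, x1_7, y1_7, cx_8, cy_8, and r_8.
cx_1 = 175; cy_1 = 155; r_1 = 80; x0_2 = 320; x1_3 = 165; y1_3 = 115; cx_4 = 300; cy_4 = 265; r_4 = 55; x0_5 = 140; y0_5 = 410; x0_6 = 295; y0_6 = 255; x1_7 = 160; y1_7 = 155; cx_8 = 375; cy_8 = 335; r_8 = 55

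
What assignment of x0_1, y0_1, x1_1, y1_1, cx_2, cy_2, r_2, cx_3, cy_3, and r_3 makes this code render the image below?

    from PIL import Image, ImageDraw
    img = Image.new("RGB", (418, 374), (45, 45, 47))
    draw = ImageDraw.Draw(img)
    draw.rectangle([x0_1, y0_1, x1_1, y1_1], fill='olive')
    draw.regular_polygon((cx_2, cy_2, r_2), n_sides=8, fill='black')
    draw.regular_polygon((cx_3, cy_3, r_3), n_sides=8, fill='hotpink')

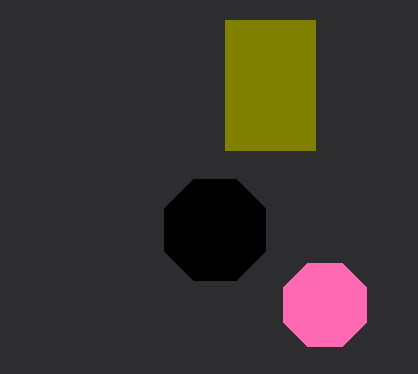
x0_1 = 225, y0_1 = 20, x1_1 = 315, y1_1 = 150, cx_2 = 215, cy_2 = 230, r_2 = 55, cx_3 = 325, cy_3 = 305, r_3 = 45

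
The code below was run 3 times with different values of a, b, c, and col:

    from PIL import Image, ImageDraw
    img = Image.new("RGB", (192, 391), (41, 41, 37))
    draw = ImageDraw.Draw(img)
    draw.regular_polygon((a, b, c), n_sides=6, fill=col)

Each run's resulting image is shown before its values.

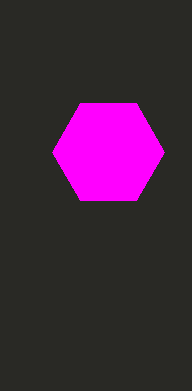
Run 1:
a = 108; b = 152; c = 56; col = 'magenta'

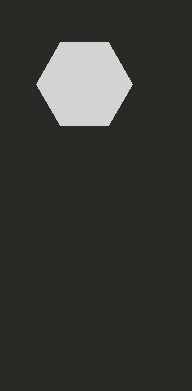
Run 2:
a = 84, b = 84, c = 48, col = 'lightgray'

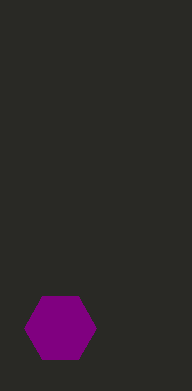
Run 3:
a = 60; b = 328; c = 36; col = 'purple'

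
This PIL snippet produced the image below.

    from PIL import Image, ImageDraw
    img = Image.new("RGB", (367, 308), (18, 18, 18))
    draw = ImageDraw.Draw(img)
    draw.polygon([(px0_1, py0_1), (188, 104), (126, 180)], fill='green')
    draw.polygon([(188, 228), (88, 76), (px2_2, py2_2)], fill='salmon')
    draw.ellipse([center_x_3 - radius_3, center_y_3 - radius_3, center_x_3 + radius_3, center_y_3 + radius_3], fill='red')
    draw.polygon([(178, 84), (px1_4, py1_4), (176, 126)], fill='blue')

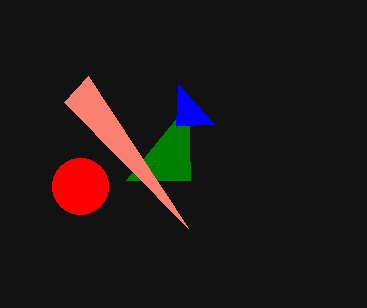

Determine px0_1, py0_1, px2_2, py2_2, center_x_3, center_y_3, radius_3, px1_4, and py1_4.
px0_1 = 190, py0_1 = 180, px2_2 = 64, py2_2 = 102, center_x_3 = 80, center_y_3 = 186, radius_3 = 28, px1_4 = 214, py1_4 = 124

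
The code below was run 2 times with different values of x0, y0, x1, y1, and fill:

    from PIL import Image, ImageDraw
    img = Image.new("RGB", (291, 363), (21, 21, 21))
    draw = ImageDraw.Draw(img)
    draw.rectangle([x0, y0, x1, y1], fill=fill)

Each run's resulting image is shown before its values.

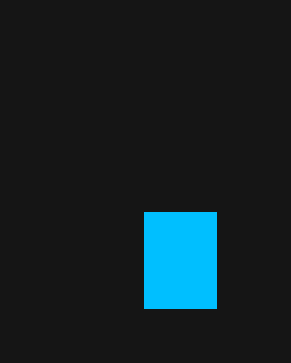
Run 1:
x0 = 144; y0 = 212; x1 = 216; y1 = 308; fill = 'deepskyblue'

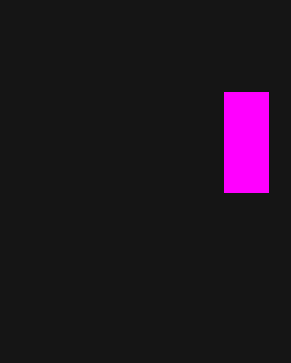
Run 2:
x0 = 224, y0 = 92, x1 = 268, y1 = 192, fill = 'magenta'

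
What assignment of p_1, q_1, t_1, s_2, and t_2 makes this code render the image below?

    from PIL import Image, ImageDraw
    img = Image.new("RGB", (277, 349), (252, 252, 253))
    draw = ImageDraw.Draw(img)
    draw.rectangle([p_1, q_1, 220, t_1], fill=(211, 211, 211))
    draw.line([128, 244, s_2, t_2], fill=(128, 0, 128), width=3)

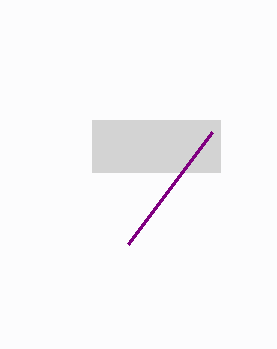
p_1 = 92
q_1 = 120
t_1 = 172
s_2 = 212
t_2 = 132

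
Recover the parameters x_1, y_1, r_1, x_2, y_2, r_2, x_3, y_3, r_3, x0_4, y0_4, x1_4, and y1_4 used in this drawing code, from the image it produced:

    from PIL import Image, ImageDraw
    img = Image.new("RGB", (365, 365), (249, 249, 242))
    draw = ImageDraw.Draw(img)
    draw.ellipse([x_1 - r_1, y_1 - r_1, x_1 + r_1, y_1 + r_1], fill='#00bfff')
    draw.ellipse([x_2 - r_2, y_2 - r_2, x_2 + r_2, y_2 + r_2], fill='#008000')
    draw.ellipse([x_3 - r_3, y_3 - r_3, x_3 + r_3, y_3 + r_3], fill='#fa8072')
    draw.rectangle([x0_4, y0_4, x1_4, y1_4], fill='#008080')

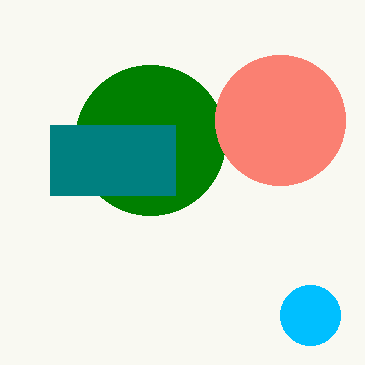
x_1 = 310, y_1 = 315, r_1 = 30, x_2 = 150, y_2 = 140, r_2 = 75, x_3 = 280, y_3 = 120, r_3 = 65, x0_4 = 50, y0_4 = 125, x1_4 = 175, y1_4 = 195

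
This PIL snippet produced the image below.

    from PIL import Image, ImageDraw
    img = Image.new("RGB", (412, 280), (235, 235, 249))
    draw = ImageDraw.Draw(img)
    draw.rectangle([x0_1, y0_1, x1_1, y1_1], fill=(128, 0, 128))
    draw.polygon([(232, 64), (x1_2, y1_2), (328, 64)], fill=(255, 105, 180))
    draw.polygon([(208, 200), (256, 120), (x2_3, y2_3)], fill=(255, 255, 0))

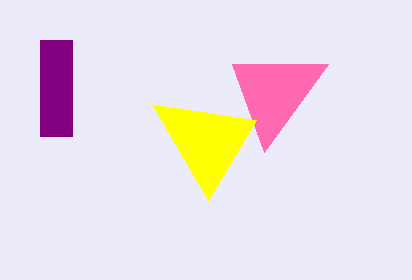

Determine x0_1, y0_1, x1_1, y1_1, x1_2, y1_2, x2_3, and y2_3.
x0_1 = 40; y0_1 = 40; x1_1 = 72; y1_1 = 136; x1_2 = 264; y1_2 = 152; x2_3 = 152; y2_3 = 104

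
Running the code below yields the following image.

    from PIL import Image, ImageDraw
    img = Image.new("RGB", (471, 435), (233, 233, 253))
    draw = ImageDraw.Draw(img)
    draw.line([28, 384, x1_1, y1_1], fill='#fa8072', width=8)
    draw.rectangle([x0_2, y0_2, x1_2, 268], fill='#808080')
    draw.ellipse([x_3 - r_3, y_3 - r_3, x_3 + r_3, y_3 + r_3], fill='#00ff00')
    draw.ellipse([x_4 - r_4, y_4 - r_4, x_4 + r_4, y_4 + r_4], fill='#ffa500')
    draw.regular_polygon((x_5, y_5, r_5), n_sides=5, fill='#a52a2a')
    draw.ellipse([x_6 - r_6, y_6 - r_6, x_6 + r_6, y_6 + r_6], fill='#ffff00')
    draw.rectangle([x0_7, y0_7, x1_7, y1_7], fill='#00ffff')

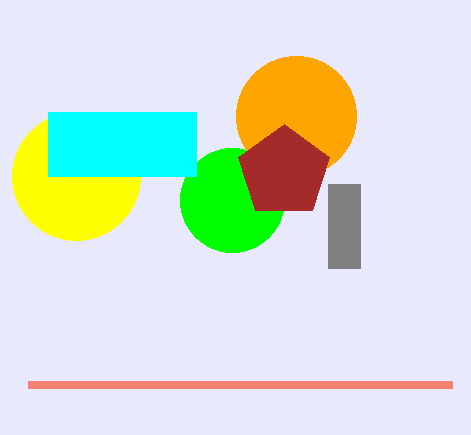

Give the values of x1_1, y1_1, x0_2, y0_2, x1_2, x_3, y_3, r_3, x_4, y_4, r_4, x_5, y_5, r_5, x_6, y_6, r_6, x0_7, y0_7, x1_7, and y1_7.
x1_1 = 452; y1_1 = 384; x0_2 = 328; y0_2 = 184; x1_2 = 360; x_3 = 232; y_3 = 200; r_3 = 52; x_4 = 296; y_4 = 116; r_4 = 60; x_5 = 284; y_5 = 172; r_5 = 48; x_6 = 76; y_6 = 176; r_6 = 64; x0_7 = 48; y0_7 = 112; x1_7 = 196; y1_7 = 176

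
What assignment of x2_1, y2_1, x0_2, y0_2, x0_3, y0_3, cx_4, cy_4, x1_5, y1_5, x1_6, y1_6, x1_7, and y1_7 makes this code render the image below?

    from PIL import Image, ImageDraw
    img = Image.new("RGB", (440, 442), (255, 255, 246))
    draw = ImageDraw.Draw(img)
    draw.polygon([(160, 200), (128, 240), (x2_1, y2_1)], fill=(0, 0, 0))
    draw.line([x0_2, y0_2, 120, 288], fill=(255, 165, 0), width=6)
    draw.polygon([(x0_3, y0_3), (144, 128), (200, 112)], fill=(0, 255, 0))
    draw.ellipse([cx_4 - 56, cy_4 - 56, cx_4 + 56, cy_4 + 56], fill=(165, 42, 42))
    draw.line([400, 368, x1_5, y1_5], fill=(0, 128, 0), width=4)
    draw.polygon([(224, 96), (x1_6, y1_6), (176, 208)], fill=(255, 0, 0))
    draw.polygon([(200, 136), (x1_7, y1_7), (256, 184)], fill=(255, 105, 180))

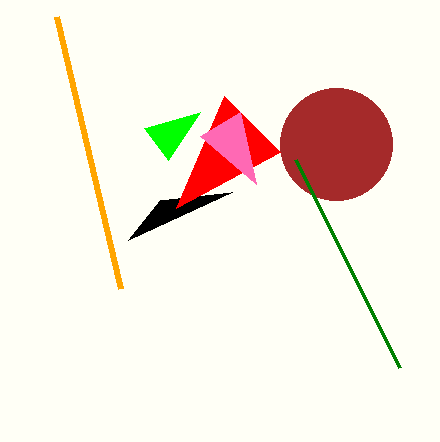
x2_1 = 232; y2_1 = 192; x0_2 = 56; y0_2 = 16; x0_3 = 168; y0_3 = 160; cx_4 = 336; cy_4 = 144; x1_5 = 296; y1_5 = 160; x1_6 = 280; y1_6 = 152; x1_7 = 240; y1_7 = 112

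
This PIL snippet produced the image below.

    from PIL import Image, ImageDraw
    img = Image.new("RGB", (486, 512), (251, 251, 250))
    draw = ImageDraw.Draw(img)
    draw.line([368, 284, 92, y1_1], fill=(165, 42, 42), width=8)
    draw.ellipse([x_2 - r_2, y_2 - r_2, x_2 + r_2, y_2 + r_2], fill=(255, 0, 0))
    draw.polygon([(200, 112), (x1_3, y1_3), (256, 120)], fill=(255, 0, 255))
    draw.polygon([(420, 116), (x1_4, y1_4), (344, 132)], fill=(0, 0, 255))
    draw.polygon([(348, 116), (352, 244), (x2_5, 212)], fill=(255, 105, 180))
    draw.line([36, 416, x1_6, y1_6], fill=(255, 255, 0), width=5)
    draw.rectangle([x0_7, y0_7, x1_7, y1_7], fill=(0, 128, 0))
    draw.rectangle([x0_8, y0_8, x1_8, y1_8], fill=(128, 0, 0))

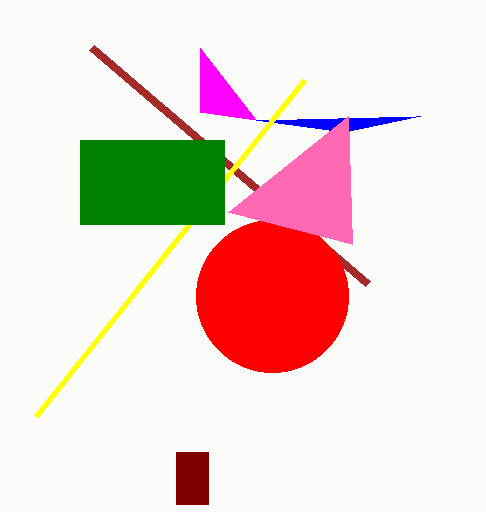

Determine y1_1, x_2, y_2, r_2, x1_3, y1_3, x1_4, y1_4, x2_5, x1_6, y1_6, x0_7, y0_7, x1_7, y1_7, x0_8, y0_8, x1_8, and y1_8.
y1_1 = 48
x_2 = 272
y_2 = 296
r_2 = 76
x1_3 = 200
y1_3 = 48
x1_4 = 256
y1_4 = 120
x2_5 = 228
x1_6 = 304
y1_6 = 80
x0_7 = 80
y0_7 = 140
x1_7 = 224
y1_7 = 224
x0_8 = 176
y0_8 = 452
x1_8 = 208
y1_8 = 504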